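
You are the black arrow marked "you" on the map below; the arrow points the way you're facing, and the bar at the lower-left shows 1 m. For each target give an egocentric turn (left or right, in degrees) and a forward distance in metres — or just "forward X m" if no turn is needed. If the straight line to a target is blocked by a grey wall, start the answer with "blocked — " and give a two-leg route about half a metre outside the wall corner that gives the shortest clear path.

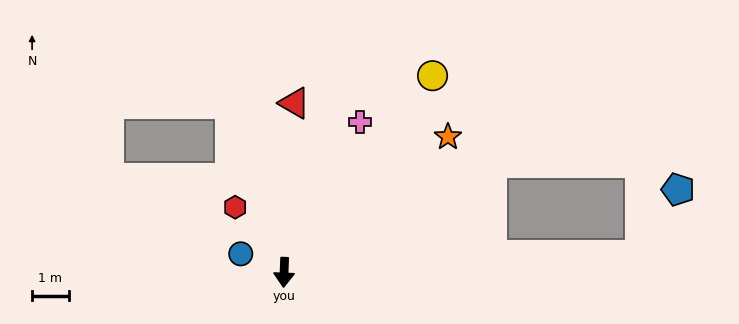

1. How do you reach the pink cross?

turn left 155°, forward 4.6 m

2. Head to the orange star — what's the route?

turn left 132°, forward 5.8 m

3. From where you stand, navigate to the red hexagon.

turn right 141°, forward 2.2 m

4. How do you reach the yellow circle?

turn left 145°, forward 6.7 m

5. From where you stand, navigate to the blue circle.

turn right 111°, forward 1.3 m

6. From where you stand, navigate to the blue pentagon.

blocked — turn left 95°, forward 9.7 m, then turn left 57°, forward 2.1 m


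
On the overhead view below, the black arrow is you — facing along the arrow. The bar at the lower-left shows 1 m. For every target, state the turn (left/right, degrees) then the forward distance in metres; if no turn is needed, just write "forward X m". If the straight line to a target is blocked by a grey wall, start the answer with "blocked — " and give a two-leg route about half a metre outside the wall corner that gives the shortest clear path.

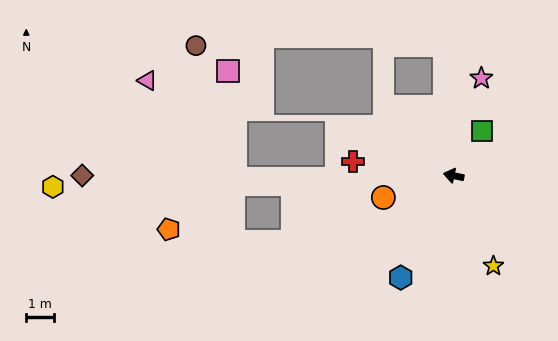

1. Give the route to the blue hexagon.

turn left 74°, forward 4.2 m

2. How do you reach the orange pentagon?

blocked — turn left 14°, forward 8.0 m, then turn left 32°, forward 2.9 m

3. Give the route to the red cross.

turn left 4°, forward 3.7 m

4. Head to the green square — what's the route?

turn right 111°, forward 1.9 m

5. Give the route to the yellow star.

turn left 125°, forward 3.6 m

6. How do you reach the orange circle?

turn left 29°, forward 2.7 m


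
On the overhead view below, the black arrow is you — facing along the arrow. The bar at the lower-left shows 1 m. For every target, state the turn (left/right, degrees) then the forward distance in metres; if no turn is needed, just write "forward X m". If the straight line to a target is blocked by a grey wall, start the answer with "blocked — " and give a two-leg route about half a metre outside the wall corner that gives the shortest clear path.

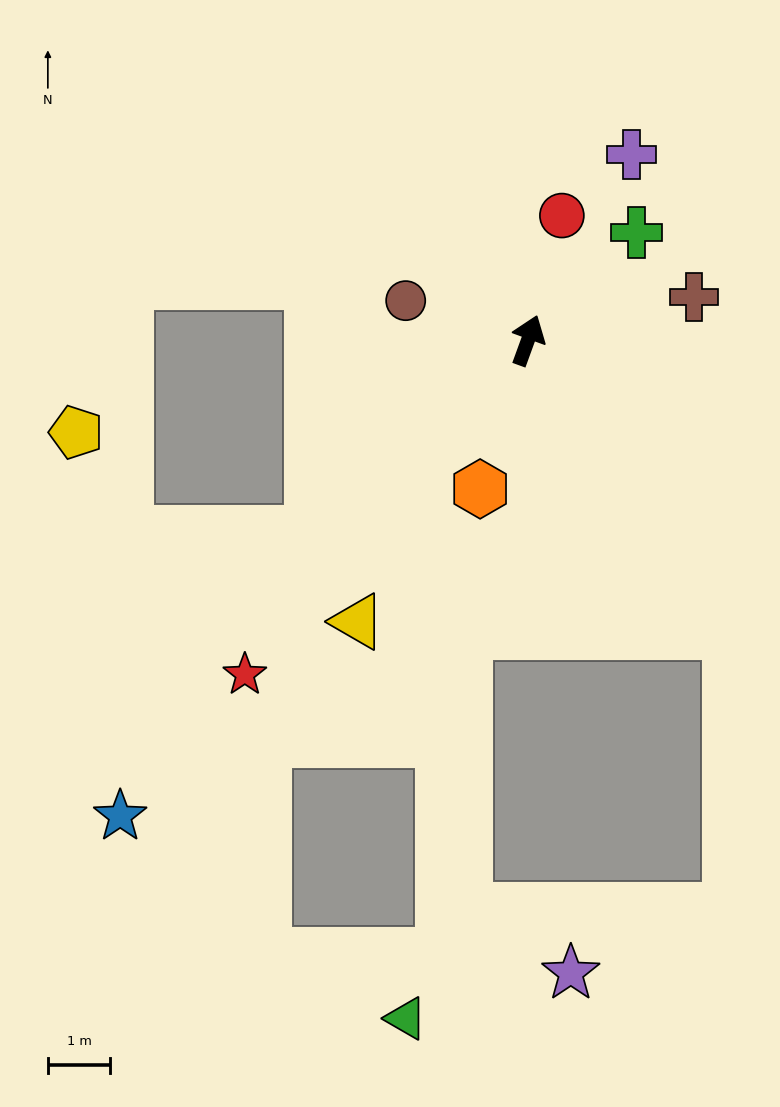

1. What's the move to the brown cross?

turn right 55°, forward 2.7 m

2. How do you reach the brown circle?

turn left 92°, forward 2.1 m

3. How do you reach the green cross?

turn right 25°, forward 2.4 m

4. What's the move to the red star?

turn left 160°, forward 7.0 m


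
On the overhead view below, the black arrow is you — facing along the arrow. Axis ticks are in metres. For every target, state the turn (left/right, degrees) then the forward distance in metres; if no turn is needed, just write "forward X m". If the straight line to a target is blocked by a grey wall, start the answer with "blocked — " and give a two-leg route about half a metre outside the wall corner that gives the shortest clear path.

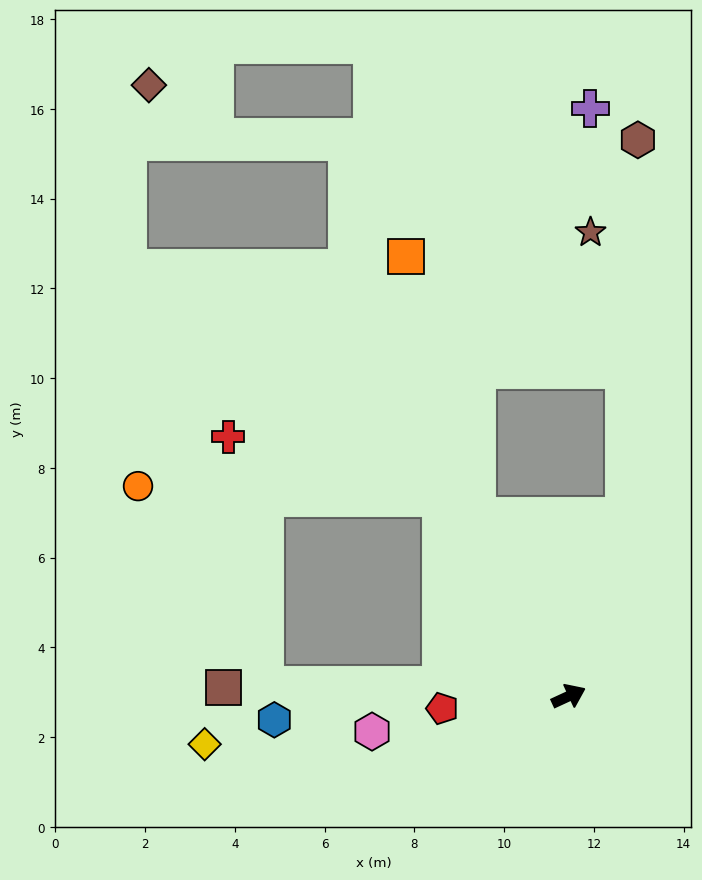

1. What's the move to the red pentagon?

turn left 161°, forward 2.8 m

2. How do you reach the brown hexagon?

blocked — turn left 48°, forward 4.2 m, then turn left 15°, forward 8.4 m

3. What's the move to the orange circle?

blocked — turn left 98°, forward 5.3 m, then turn left 55°, forward 6.8 m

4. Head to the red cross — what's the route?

blocked — turn left 98°, forward 5.3 m, then turn left 41°, forward 4.9 m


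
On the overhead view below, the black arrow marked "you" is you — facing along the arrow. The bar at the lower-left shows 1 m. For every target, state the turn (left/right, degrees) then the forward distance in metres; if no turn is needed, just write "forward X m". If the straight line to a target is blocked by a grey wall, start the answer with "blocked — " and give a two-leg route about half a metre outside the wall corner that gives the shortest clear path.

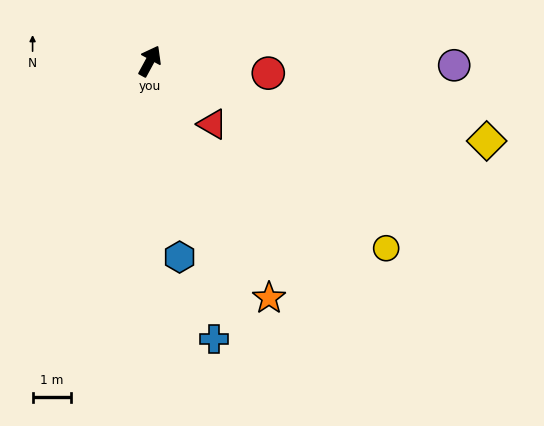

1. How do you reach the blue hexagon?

turn right 143°, forward 5.2 m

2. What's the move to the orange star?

turn right 125°, forward 6.9 m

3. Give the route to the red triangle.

turn right 107°, forward 2.3 m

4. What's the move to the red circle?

turn right 67°, forward 3.1 m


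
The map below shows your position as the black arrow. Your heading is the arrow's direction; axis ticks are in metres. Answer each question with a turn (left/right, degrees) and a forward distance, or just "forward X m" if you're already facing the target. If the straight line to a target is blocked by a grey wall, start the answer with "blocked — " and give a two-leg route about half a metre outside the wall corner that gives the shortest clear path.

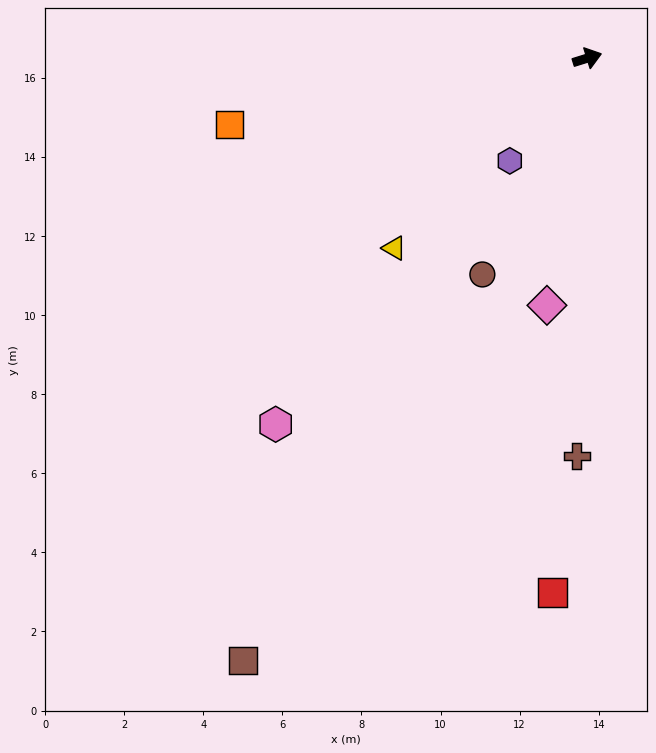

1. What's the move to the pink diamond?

turn right 117°, forward 6.3 m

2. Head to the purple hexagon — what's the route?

turn right 144°, forward 3.3 m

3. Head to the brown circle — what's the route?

turn right 133°, forward 6.1 m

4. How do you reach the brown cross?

turn right 109°, forward 10.1 m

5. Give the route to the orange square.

turn left 173°, forward 9.2 m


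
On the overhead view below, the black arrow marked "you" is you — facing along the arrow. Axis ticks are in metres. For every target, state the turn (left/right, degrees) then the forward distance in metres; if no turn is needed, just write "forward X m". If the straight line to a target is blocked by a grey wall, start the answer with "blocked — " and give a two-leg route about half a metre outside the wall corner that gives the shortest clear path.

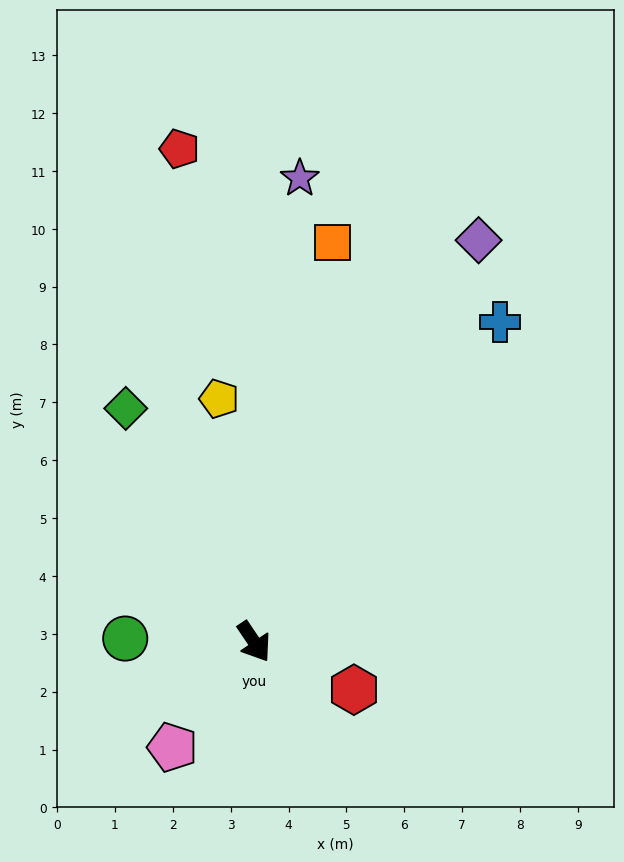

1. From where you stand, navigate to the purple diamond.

turn left 117°, forward 8.0 m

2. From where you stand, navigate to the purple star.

turn left 140°, forward 8.1 m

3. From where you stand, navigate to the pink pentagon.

turn right 72°, forward 2.3 m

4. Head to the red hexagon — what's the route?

turn left 31°, forward 1.9 m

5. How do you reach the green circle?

turn right 125°, forward 2.2 m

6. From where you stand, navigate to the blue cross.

turn left 109°, forward 7.0 m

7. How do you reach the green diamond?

turn left 175°, forward 4.6 m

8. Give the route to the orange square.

turn left 135°, forward 7.0 m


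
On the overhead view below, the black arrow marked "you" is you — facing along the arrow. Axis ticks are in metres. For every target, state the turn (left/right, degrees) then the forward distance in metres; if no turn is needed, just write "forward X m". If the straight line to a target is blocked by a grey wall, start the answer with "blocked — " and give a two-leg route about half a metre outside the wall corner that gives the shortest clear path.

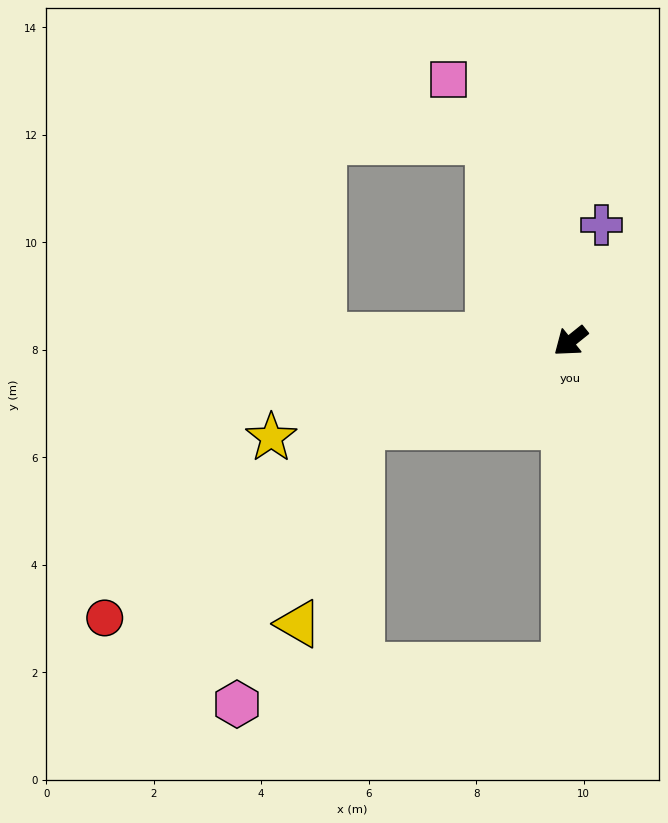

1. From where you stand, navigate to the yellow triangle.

blocked — turn right 16°, forward 4.2 m, then turn left 49°, forward 3.9 m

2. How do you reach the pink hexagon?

blocked — turn left 50°, forward 6.0 m, then turn right 82°, forward 6.1 m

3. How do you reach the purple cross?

turn right 144°, forward 2.2 m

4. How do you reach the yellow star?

turn right 21°, forward 5.8 m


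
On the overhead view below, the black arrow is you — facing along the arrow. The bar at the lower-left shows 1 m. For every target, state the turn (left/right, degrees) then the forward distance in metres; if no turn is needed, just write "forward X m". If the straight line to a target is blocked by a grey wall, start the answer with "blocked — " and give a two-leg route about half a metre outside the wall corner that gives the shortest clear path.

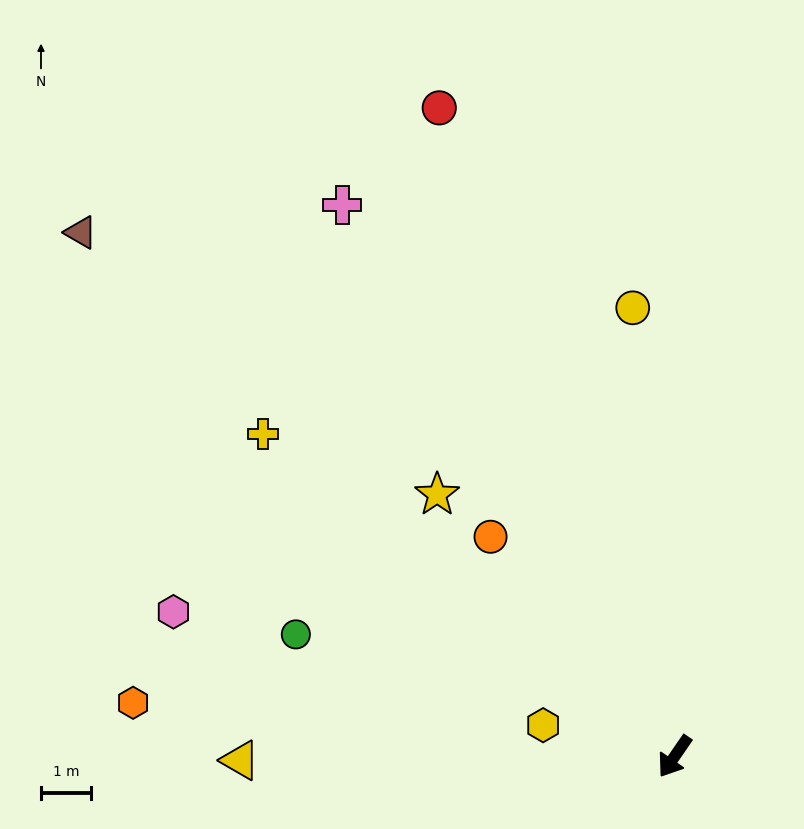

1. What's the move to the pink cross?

turn right 114°, forward 12.9 m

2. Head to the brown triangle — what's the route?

turn right 97°, forward 15.8 m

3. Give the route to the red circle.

turn right 125°, forward 13.8 m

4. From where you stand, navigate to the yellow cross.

turn right 94°, forward 10.5 m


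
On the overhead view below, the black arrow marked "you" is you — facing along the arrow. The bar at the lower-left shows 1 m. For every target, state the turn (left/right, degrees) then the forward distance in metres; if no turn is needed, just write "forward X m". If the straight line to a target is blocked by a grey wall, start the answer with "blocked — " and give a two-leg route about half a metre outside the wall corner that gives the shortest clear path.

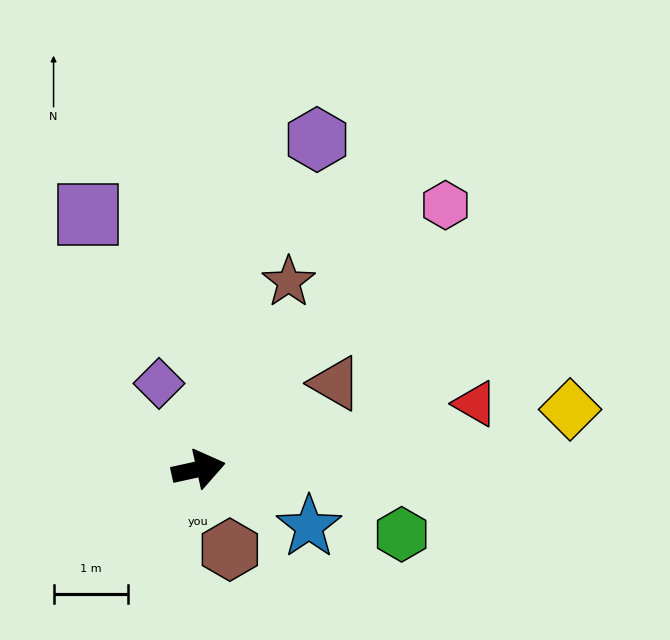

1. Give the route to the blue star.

turn right 40°, forward 1.7 m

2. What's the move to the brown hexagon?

turn right 81°, forward 1.2 m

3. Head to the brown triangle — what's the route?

turn left 20°, forward 2.2 m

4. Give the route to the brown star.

turn left 52°, forward 2.8 m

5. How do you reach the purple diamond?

turn left 102°, forward 1.3 m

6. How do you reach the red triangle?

forward 3.8 m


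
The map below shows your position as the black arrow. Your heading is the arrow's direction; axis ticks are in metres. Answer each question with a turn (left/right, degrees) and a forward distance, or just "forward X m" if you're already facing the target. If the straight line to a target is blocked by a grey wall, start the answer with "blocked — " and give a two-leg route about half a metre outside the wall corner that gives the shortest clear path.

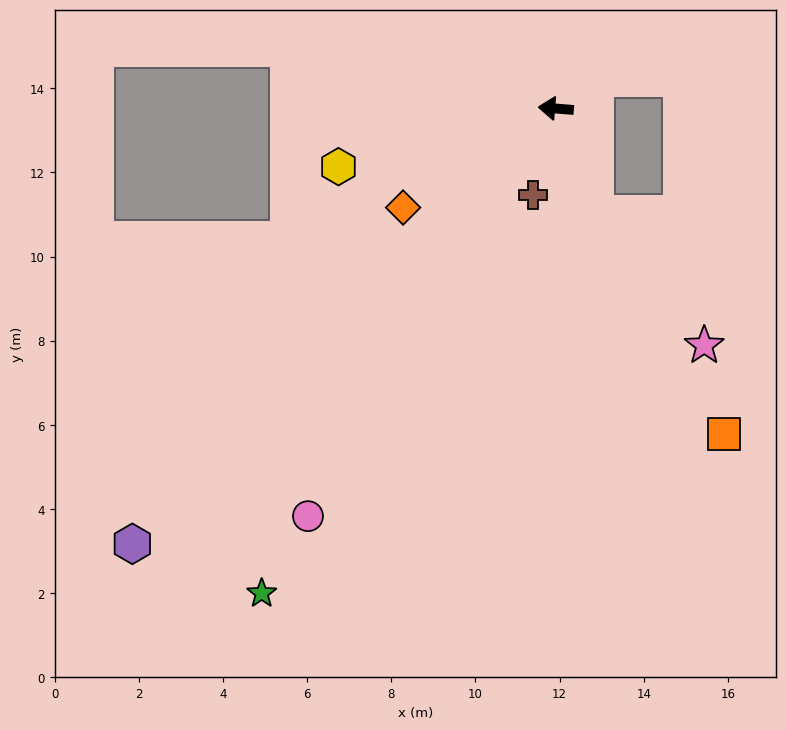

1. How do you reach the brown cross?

turn left 80°, forward 2.1 m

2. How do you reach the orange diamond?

turn left 38°, forward 4.3 m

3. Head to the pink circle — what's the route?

turn left 63°, forward 11.3 m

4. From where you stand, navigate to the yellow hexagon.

turn left 20°, forward 5.3 m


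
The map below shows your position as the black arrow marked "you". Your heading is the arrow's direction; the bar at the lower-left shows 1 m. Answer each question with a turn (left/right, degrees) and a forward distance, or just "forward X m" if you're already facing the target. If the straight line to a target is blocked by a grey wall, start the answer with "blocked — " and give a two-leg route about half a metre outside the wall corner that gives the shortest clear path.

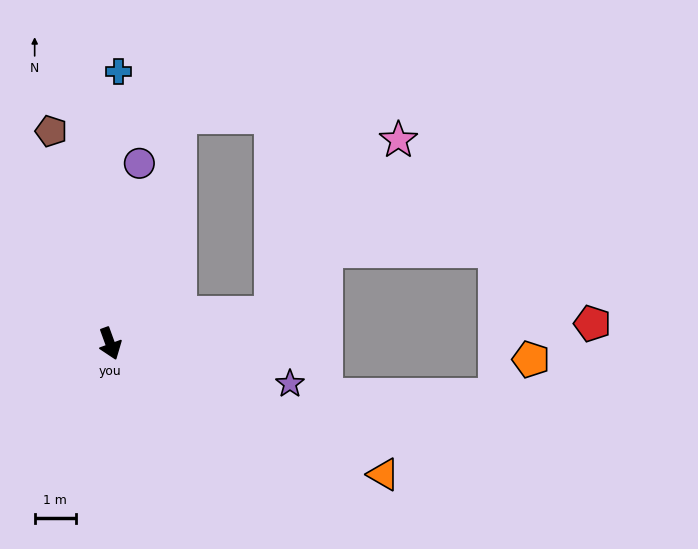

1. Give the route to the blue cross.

turn left 158°, forward 6.6 m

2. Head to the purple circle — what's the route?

turn left 151°, forward 4.4 m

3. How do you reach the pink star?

blocked — turn left 81°, forward 4.0 m, then turn left 43°, forward 5.2 m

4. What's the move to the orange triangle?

turn left 44°, forward 7.4 m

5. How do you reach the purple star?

turn left 57°, forward 4.5 m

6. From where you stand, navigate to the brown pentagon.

turn left 176°, forward 5.3 m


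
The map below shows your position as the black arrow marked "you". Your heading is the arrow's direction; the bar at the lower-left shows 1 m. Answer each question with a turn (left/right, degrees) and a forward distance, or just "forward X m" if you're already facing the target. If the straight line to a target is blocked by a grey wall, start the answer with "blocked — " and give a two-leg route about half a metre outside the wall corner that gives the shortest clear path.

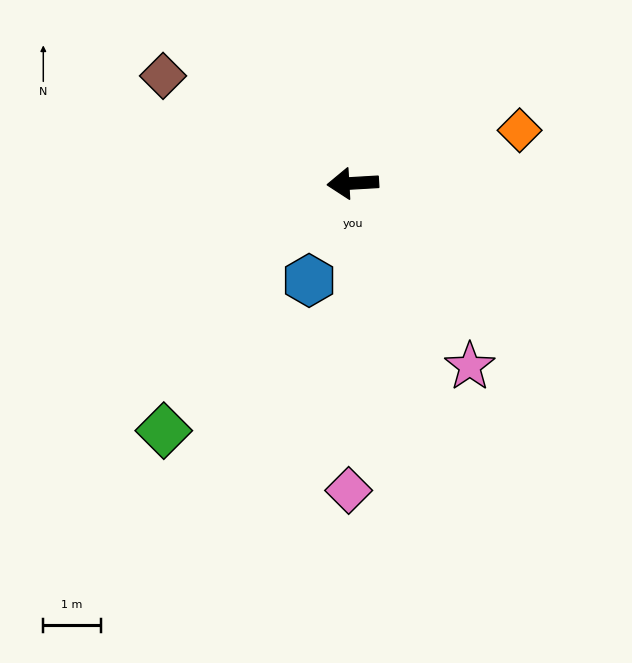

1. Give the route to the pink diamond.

turn left 86°, forward 5.4 m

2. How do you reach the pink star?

turn left 119°, forward 3.8 m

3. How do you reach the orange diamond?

turn right 166°, forward 3.1 m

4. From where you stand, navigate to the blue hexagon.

turn left 62°, forward 1.9 m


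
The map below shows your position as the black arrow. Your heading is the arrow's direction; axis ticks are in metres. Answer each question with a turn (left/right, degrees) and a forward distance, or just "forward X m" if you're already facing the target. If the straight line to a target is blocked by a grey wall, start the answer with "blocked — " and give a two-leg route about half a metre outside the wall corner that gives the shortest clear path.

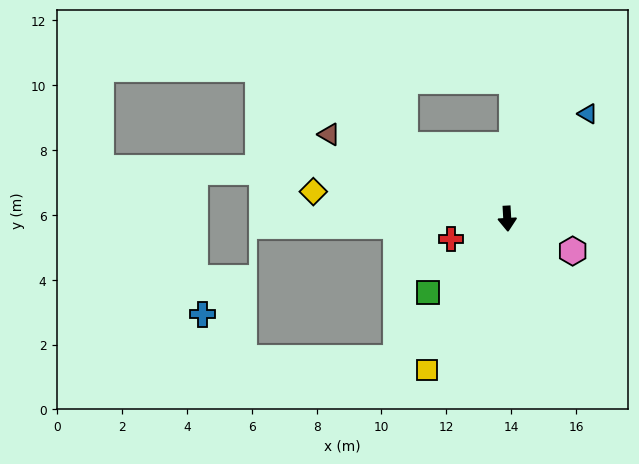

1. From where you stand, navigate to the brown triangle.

turn right 118°, forward 6.1 m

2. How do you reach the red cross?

turn right 73°, forward 1.9 m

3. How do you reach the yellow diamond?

turn right 101°, forward 6.0 m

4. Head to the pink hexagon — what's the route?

turn left 60°, forward 2.2 m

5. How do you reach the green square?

turn right 50°, forward 3.3 m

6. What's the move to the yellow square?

turn right 31°, forward 5.3 m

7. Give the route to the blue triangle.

turn left 139°, forward 4.1 m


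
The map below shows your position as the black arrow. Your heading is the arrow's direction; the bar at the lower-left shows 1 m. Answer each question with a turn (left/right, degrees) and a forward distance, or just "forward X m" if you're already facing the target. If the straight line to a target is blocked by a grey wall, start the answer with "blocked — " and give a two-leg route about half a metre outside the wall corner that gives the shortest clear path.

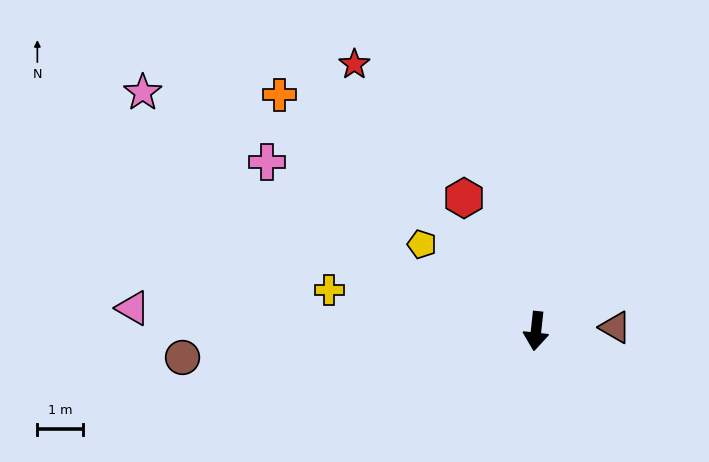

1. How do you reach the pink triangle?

turn right 87°, forward 8.9 m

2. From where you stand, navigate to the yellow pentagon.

turn right 121°, forward 3.2 m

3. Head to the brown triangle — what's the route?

turn left 99°, forward 1.8 m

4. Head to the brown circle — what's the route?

turn right 80°, forward 7.8 m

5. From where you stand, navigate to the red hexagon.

turn right 145°, forward 3.3 m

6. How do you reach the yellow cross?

turn right 95°, forward 4.7 m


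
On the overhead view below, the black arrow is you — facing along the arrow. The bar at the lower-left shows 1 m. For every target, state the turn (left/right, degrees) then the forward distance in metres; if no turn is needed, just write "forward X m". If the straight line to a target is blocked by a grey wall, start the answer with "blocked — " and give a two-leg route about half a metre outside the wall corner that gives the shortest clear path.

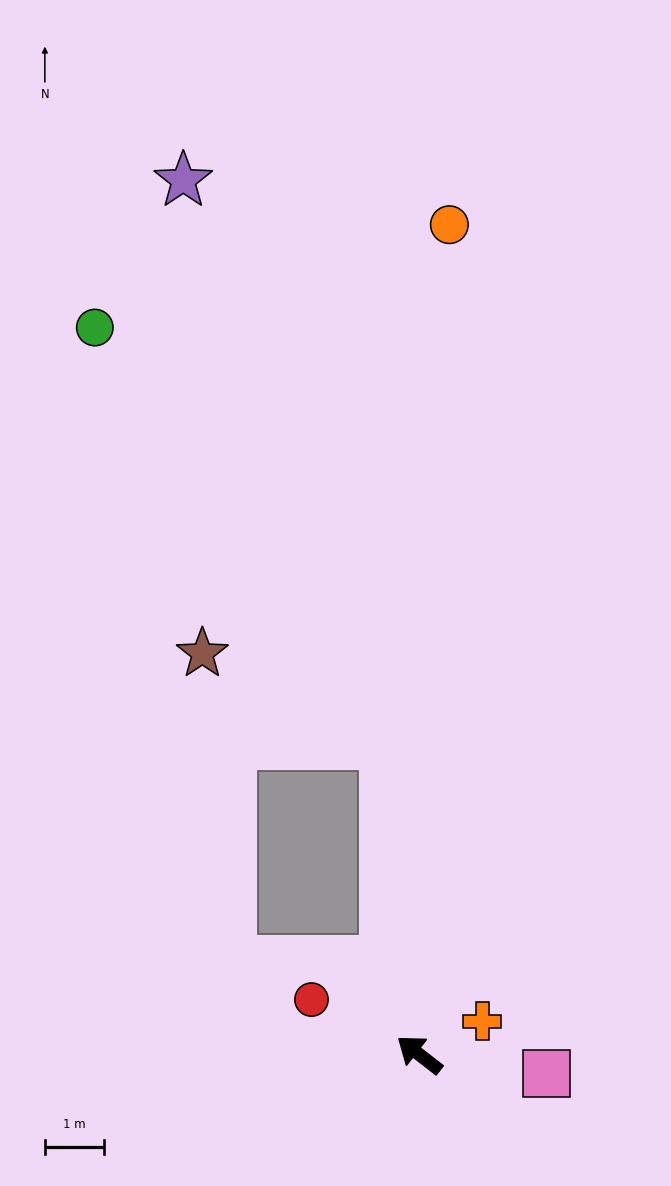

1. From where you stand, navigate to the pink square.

turn right 151°, forward 2.2 m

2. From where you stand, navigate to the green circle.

blocked — turn right 46°, forward 5.3 m, then turn left 29°, forward 8.6 m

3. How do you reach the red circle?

turn left 11°, forward 2.0 m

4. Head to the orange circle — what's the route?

turn right 54°, forward 14.0 m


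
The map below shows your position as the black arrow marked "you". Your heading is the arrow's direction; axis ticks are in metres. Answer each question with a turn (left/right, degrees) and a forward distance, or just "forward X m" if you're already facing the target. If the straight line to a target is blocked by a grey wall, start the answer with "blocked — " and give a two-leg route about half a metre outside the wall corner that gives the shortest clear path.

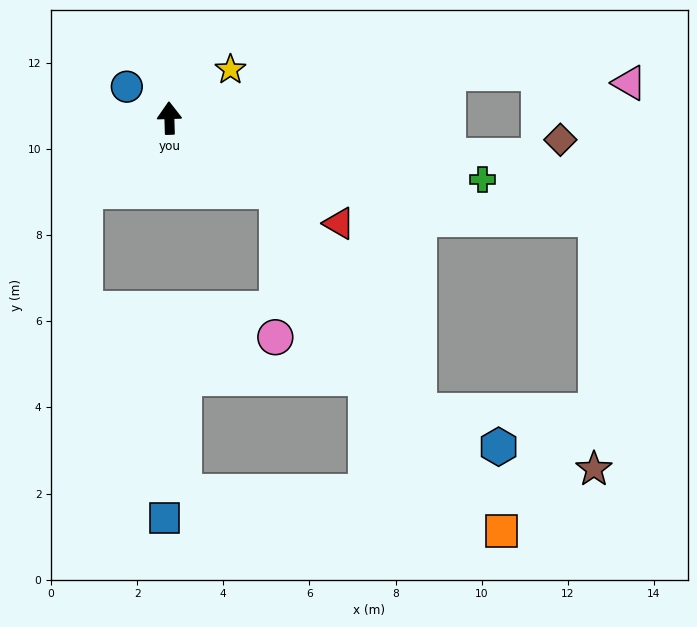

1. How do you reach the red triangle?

turn right 123°, forward 4.6 m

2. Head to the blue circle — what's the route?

turn left 52°, forward 1.2 m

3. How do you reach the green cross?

turn right 103°, forward 7.4 m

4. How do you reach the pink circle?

blocked — turn right 126°, forward 3.0 m, then turn right 57°, forward 3.4 m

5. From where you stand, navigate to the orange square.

blocked — turn right 126°, forward 3.0 m, then turn right 22°, forward 9.5 m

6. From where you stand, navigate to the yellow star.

turn right 53°, forward 1.8 m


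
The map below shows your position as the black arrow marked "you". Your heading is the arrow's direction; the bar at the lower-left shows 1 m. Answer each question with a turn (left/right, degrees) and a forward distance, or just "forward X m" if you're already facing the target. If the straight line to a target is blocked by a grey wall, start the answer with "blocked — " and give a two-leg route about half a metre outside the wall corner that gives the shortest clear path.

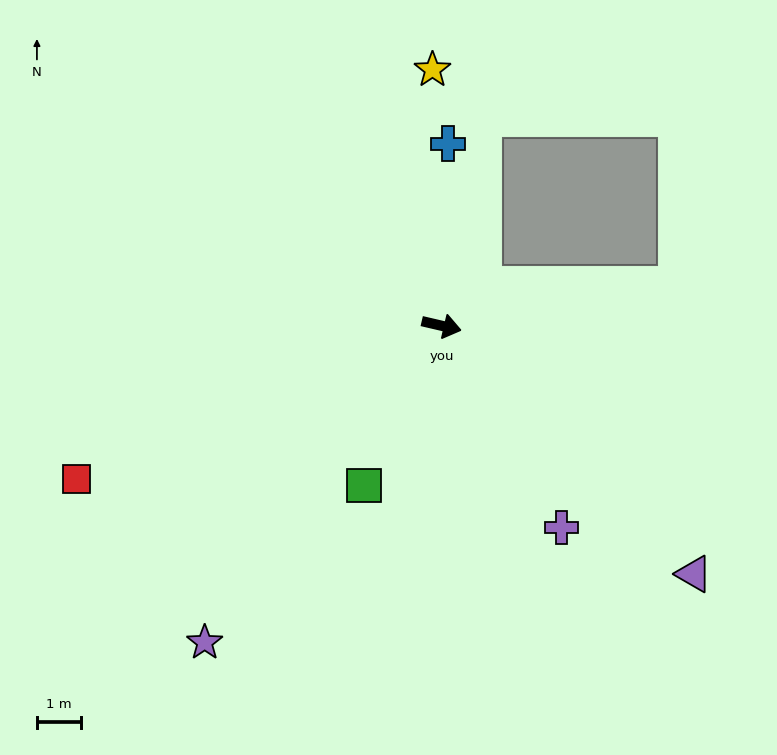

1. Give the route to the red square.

turn right 144°, forward 9.0 m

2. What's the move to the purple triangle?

turn right 31°, forward 8.1 m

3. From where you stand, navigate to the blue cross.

turn left 101°, forward 4.2 m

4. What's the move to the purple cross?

turn right 46°, forward 5.4 m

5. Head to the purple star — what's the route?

turn right 114°, forward 9.0 m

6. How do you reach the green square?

turn right 103°, forward 4.1 m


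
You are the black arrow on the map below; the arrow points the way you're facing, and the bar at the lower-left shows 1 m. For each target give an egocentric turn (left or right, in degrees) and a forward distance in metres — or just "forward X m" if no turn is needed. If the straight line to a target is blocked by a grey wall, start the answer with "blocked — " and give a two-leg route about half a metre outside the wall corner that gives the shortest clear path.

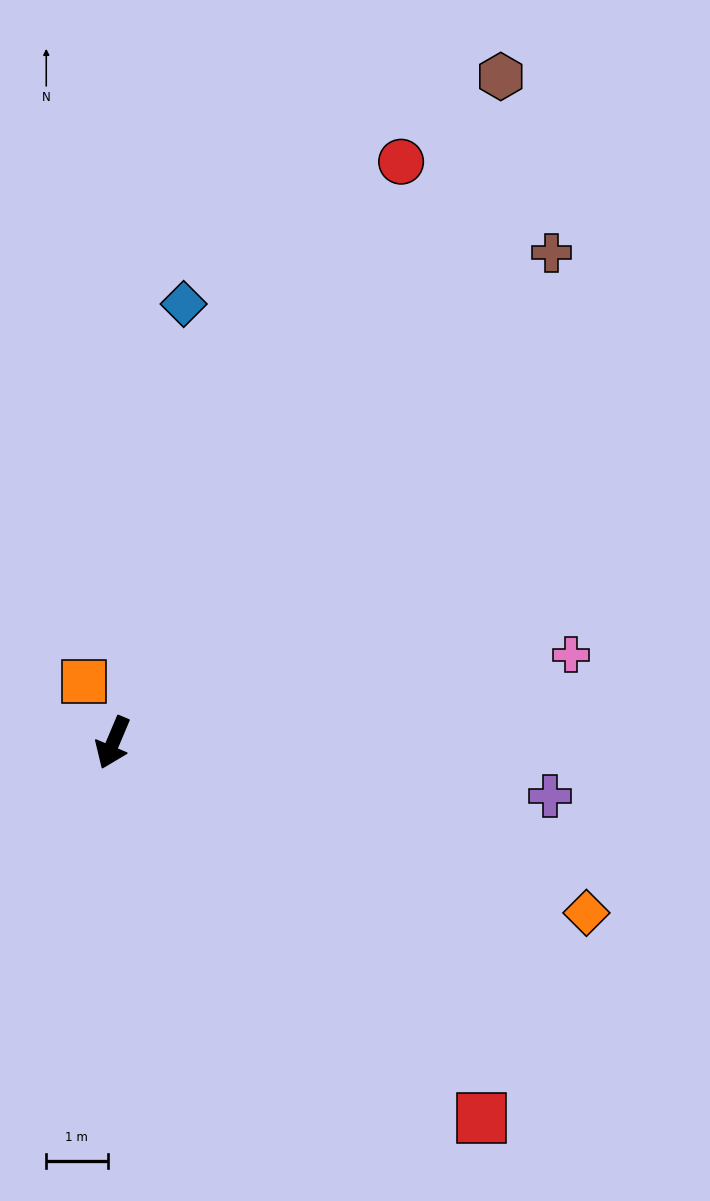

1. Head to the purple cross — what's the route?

turn left 106°, forward 7.2 m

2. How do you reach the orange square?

turn right 132°, forward 1.1 m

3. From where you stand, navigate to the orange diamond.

turn left 93°, forward 8.2 m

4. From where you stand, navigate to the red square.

turn left 67°, forward 8.6 m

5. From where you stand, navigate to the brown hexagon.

turn left 173°, forward 12.6 m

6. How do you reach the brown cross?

turn left 161°, forward 10.7 m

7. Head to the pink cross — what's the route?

turn left 124°, forward 7.6 m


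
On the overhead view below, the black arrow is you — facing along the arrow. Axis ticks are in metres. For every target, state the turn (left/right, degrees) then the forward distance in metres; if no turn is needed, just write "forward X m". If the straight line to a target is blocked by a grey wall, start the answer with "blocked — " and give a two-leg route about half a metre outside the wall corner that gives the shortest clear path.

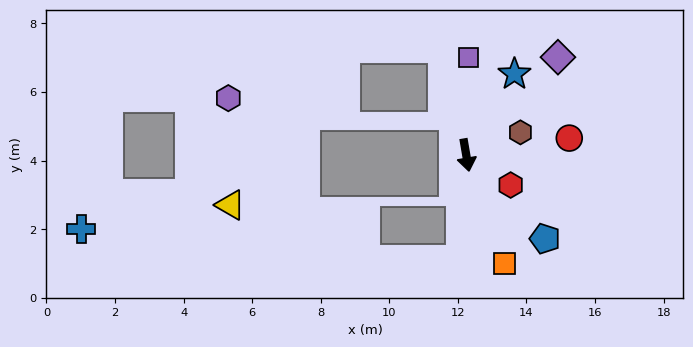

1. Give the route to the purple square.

turn left 169°, forward 2.8 m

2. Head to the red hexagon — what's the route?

turn left 46°, forward 1.6 m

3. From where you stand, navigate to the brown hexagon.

turn left 103°, forward 1.7 m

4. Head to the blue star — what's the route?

turn left 140°, forward 2.8 m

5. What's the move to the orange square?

turn left 10°, forward 3.4 m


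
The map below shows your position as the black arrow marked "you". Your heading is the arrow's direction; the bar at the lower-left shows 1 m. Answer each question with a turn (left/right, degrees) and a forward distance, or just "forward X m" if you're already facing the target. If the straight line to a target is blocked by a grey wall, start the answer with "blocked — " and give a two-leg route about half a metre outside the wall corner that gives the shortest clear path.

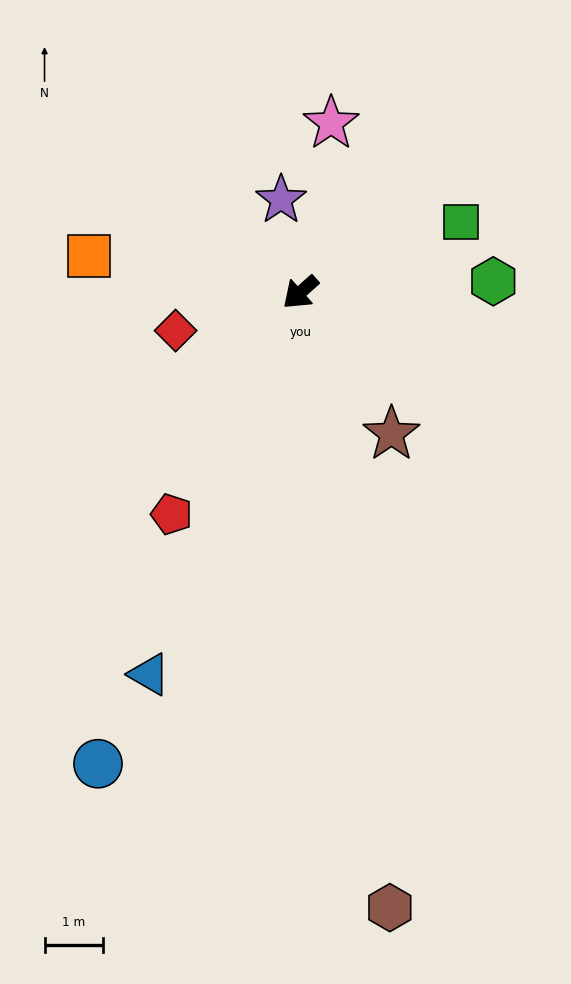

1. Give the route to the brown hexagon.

turn left 57°, forward 10.7 m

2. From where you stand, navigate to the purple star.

turn right 120°, forward 1.6 m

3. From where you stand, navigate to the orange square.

turn right 52°, forward 3.7 m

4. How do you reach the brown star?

turn left 81°, forward 2.9 m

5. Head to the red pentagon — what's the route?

turn left 18°, forward 4.4 m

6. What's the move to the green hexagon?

turn left 142°, forward 3.3 m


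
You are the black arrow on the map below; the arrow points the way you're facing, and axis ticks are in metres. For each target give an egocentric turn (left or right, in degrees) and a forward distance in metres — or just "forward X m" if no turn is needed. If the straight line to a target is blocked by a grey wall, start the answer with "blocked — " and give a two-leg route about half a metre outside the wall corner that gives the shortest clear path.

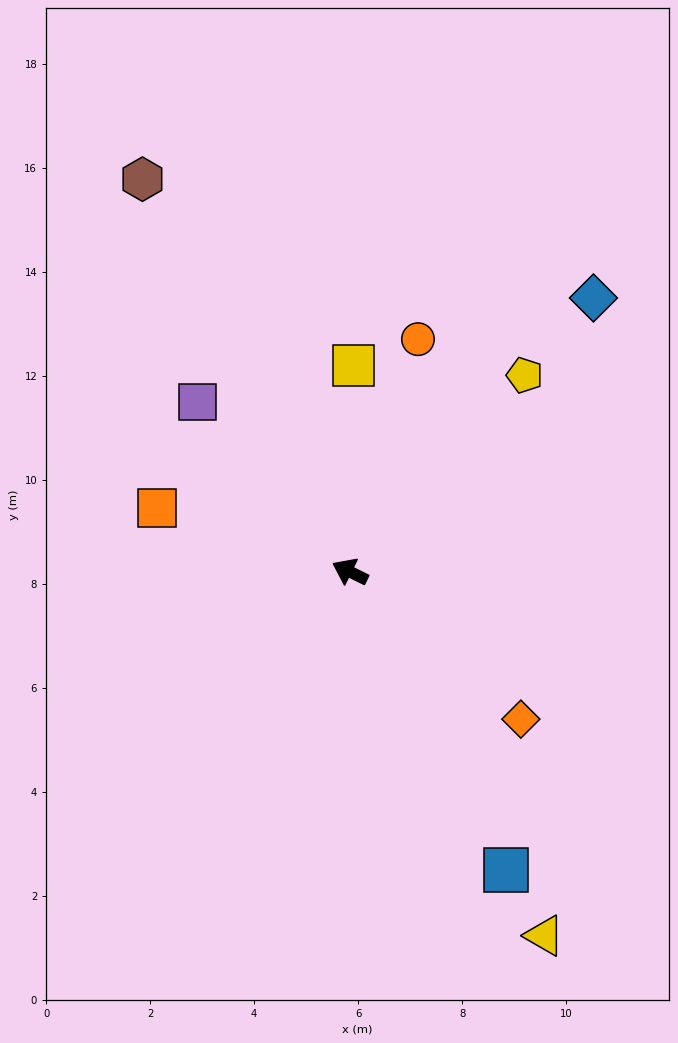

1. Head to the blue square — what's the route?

turn left 144°, forward 6.5 m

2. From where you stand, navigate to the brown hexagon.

turn right 36°, forward 8.5 m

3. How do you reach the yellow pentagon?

turn right 105°, forward 5.1 m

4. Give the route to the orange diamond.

turn left 165°, forward 4.3 m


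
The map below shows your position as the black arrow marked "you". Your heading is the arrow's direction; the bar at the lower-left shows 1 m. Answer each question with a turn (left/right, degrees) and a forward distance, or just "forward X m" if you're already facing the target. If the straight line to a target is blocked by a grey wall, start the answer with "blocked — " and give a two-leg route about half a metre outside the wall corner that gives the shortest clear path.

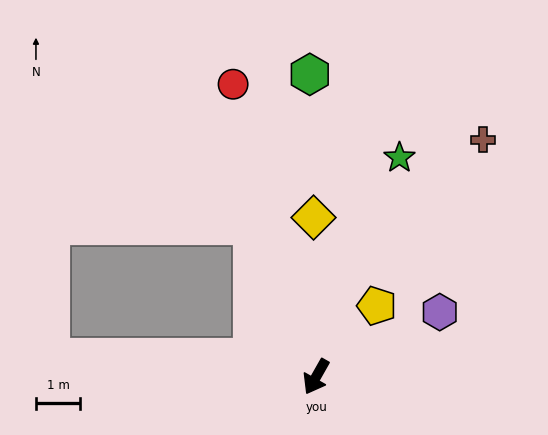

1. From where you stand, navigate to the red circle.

turn right 135°, forward 6.9 m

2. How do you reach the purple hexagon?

turn left 147°, forward 3.2 m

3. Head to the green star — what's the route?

turn right 171°, forward 5.3 m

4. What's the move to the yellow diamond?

turn right 150°, forward 3.6 m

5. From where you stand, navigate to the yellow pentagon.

turn left 169°, forward 2.1 m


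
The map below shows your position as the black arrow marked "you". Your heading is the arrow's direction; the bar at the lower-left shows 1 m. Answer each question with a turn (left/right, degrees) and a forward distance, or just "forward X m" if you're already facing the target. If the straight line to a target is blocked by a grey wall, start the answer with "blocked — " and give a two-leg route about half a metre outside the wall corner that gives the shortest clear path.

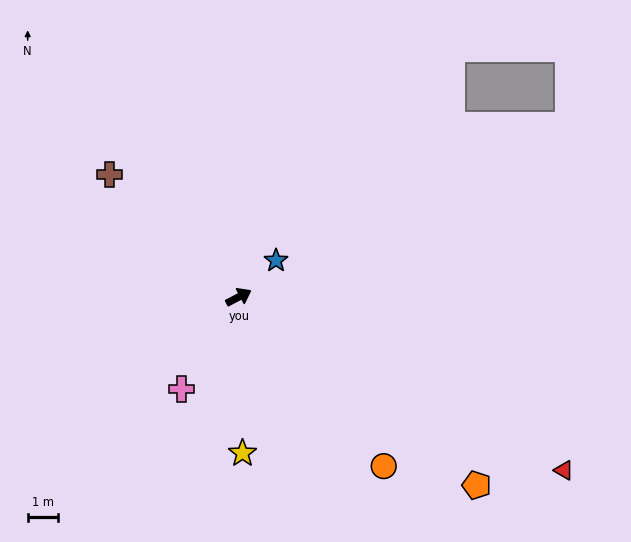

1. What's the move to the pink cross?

turn right 150°, forward 3.5 m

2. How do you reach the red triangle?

turn right 56°, forward 12.0 m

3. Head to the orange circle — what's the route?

turn right 77°, forward 7.3 m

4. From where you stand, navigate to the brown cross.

turn left 109°, forward 5.8 m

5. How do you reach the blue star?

turn left 17°, forward 1.7 m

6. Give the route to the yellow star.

turn right 116°, forward 5.1 m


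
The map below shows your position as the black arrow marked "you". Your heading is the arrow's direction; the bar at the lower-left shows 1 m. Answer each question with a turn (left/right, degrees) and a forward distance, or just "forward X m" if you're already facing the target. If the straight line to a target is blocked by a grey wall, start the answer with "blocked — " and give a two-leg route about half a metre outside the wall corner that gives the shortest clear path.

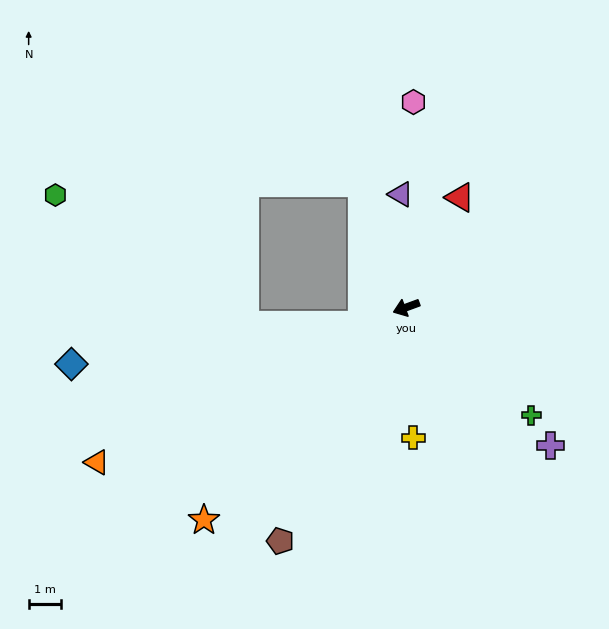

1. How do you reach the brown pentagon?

turn left 42°, forward 8.1 m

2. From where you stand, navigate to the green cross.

turn left 119°, forward 5.1 m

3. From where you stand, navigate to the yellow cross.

turn left 73°, forward 4.0 m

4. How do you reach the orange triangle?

turn left 6°, forward 10.6 m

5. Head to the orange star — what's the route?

turn left 26°, forward 9.0 m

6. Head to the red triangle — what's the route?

turn right 136°, forward 3.8 m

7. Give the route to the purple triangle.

turn right 107°, forward 3.5 m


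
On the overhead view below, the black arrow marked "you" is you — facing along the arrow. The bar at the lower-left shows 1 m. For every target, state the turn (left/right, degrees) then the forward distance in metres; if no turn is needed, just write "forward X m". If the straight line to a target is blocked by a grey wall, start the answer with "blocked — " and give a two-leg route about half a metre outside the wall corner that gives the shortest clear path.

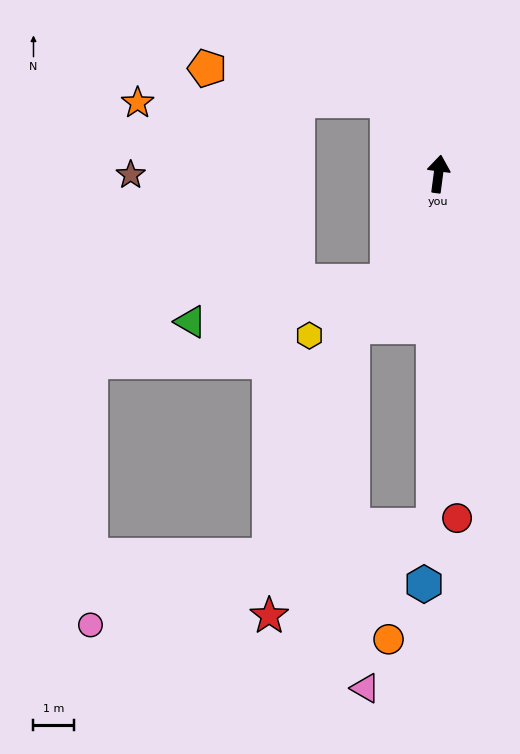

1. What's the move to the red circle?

turn right 169°, forward 8.4 m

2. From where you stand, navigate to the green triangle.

blocked — turn left 162°, forward 2.9 m, then turn right 53°, forward 4.9 m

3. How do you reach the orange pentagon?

blocked — turn left 42°, forward 2.2 m, then turn left 45°, forward 4.5 m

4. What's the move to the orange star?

blocked — turn left 42°, forward 2.2 m, then turn left 56°, forward 6.1 m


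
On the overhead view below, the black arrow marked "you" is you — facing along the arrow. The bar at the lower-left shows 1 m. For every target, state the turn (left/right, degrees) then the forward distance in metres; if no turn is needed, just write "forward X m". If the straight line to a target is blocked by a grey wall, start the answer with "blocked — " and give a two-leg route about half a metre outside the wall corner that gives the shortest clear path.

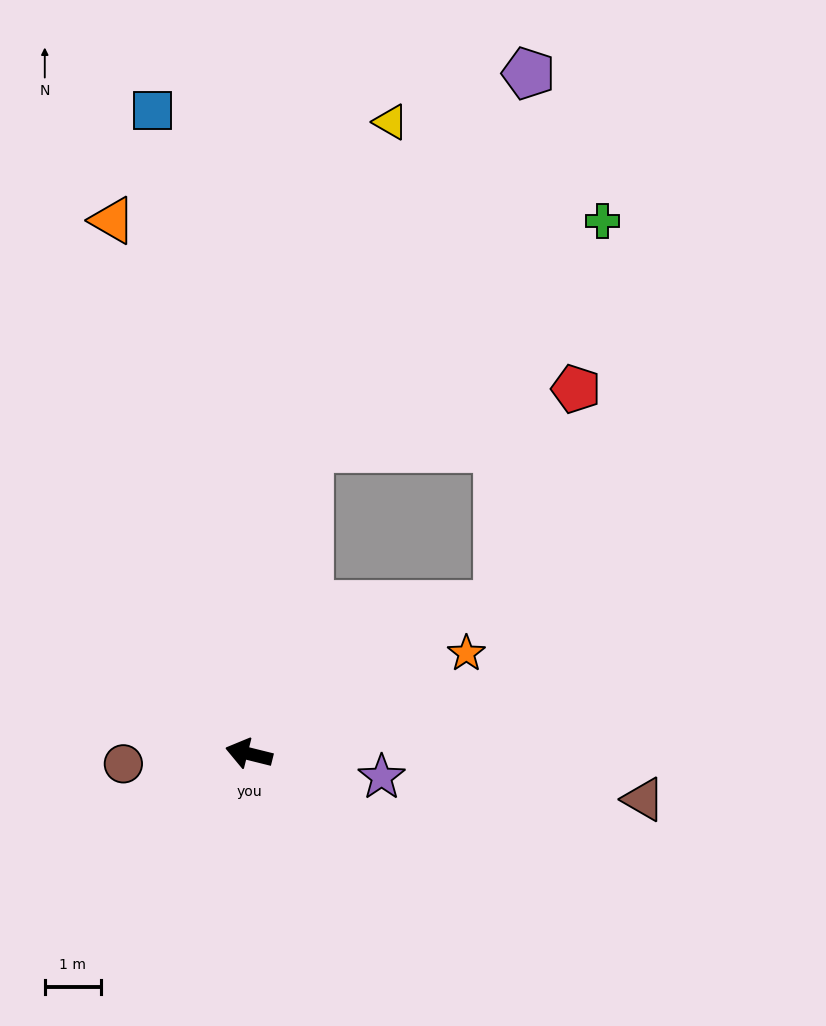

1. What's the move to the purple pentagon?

blocked — turn right 87°, forward 5.5 m, then turn right 19°, forward 7.8 m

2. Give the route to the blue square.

turn right 68°, forward 11.6 m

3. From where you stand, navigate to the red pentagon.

blocked — turn right 87°, forward 5.5 m, then turn right 66°, forward 4.9 m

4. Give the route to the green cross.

blocked — turn right 87°, forward 5.5 m, then turn right 41°, forward 6.6 m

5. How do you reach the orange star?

turn right 141°, forward 4.3 m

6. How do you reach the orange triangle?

turn right 62°, forward 9.8 m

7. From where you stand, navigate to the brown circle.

turn left 19°, forward 2.2 m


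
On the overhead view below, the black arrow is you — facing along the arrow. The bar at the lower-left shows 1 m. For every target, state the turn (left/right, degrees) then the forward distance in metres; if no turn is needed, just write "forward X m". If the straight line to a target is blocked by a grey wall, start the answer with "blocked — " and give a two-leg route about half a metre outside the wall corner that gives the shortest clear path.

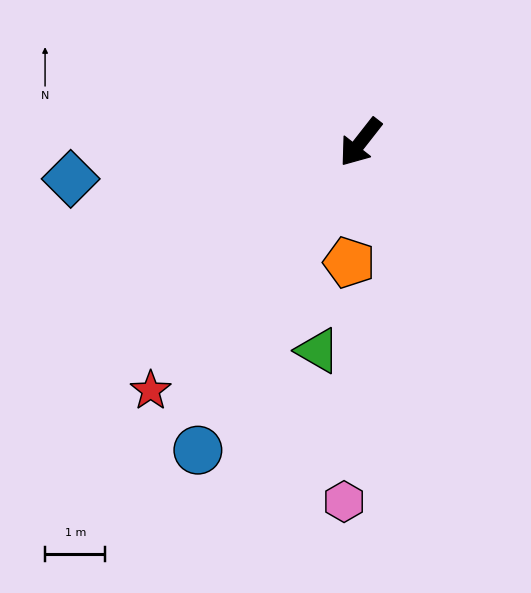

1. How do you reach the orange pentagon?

turn left 33°, forward 2.0 m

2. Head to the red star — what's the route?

turn right 2°, forward 5.4 m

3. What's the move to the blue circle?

turn left 10°, forward 5.8 m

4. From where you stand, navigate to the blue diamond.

turn right 45°, forward 4.8 m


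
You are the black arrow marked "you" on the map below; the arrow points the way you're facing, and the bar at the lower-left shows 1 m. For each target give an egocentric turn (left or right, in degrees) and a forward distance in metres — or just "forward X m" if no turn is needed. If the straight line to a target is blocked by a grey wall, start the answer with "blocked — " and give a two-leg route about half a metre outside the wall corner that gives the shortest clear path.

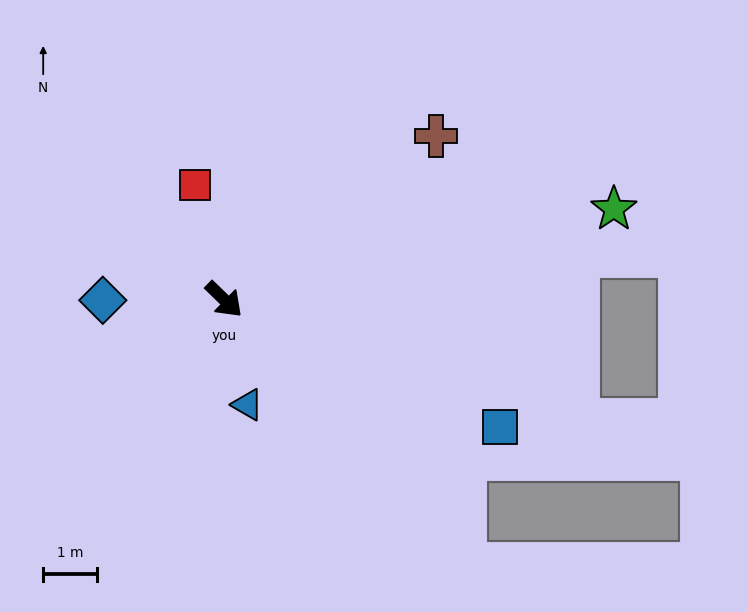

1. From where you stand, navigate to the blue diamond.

turn right 136°, forward 2.3 m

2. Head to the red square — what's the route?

turn left 149°, forward 2.2 m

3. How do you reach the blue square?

turn left 19°, forward 5.6 m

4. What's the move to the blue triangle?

turn right 33°, forward 2.0 m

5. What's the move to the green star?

turn left 57°, forward 7.4 m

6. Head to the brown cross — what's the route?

turn left 82°, forward 5.0 m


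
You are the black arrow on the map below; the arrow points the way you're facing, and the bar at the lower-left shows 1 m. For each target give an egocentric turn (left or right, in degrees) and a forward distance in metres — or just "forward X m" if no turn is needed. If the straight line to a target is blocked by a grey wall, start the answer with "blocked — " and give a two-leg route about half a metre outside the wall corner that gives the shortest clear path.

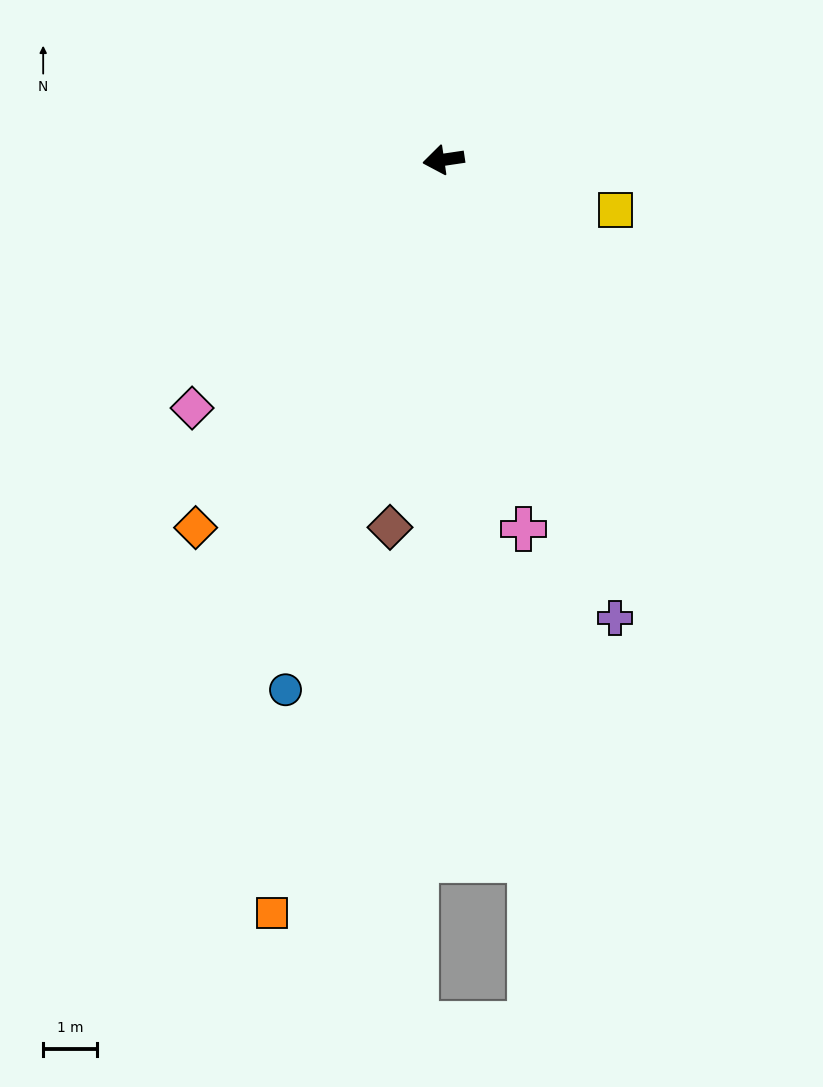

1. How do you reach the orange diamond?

turn left 48°, forward 8.3 m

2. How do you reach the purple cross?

turn left 102°, forward 9.1 m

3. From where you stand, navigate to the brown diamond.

turn left 73°, forward 6.9 m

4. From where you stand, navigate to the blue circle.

turn left 65°, forward 10.3 m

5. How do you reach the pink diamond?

turn left 36°, forward 6.6 m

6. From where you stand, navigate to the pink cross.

turn left 94°, forward 7.0 m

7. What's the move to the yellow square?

turn left 155°, forward 3.3 m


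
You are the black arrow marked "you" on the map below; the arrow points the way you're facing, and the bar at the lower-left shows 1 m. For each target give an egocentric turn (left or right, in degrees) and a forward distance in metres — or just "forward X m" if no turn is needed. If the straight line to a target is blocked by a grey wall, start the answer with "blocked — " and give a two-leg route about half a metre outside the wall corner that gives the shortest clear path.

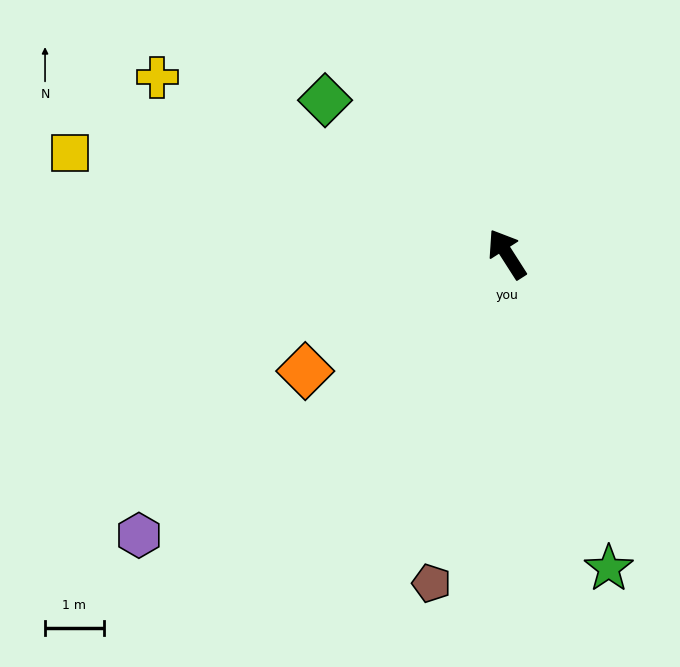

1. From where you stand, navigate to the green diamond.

turn left 17°, forward 4.1 m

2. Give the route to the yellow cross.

turn left 31°, forward 6.7 m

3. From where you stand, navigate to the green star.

turn left 165°, forward 5.6 m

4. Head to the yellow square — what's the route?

turn left 44°, forward 7.7 m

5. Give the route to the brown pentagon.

turn left 135°, forward 5.8 m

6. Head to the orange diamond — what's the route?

turn left 88°, forward 4.0 m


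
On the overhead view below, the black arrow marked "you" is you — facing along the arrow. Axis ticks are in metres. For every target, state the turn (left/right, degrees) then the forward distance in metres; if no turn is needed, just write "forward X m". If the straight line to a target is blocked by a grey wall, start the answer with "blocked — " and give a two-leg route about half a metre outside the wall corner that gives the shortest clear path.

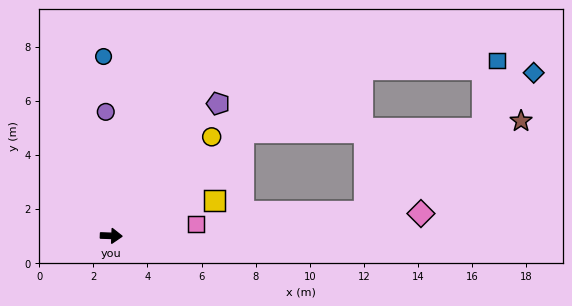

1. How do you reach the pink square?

turn left 10°, forward 3.2 m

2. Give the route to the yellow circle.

turn left 47°, forward 5.2 m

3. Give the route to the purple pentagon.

turn left 53°, forward 6.3 m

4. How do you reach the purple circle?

turn left 95°, forward 4.6 m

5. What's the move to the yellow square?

turn left 21°, forward 4.0 m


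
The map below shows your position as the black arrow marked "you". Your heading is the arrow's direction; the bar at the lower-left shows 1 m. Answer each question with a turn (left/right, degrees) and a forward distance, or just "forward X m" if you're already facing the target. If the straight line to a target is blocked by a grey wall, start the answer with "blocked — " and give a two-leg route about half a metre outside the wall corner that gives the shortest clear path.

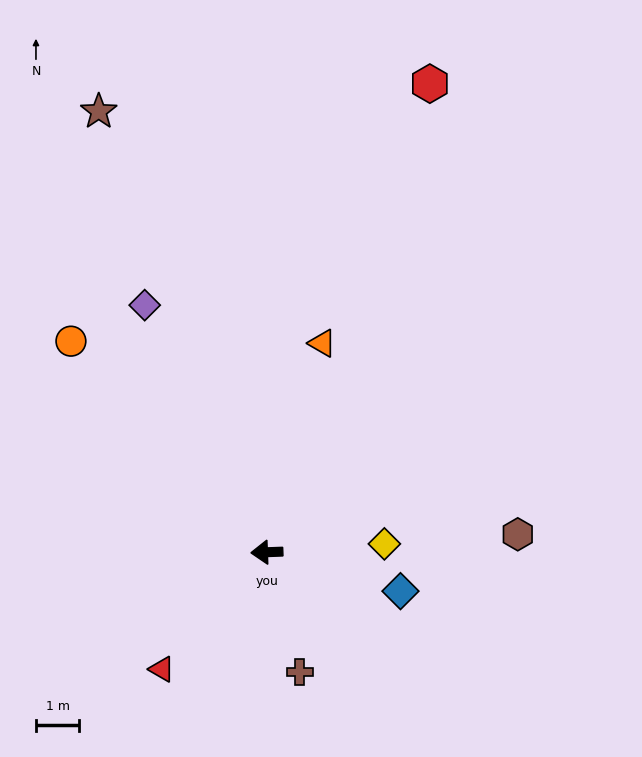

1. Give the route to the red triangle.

turn left 46°, forward 3.6 m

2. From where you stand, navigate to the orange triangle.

turn right 107°, forward 5.0 m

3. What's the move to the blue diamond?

turn left 162°, forward 3.2 m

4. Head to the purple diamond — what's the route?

turn right 66°, forward 6.4 m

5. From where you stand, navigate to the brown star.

turn right 71°, forward 10.9 m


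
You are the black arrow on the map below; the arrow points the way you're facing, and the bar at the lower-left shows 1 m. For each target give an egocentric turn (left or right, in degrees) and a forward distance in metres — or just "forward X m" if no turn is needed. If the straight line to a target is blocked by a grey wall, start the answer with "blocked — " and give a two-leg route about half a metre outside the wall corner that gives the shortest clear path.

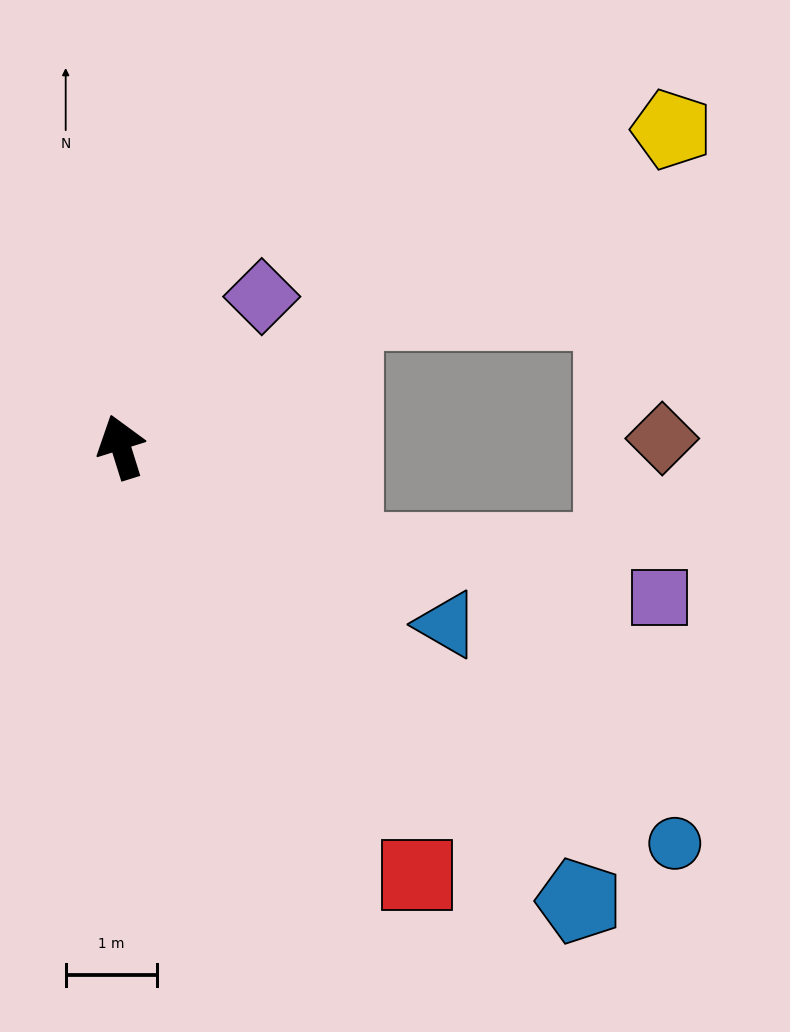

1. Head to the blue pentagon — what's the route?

turn right 152°, forward 7.1 m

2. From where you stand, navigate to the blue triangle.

turn right 136°, forward 4.1 m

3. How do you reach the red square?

turn right 163°, forward 5.7 m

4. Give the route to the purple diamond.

turn right 60°, forward 2.3 m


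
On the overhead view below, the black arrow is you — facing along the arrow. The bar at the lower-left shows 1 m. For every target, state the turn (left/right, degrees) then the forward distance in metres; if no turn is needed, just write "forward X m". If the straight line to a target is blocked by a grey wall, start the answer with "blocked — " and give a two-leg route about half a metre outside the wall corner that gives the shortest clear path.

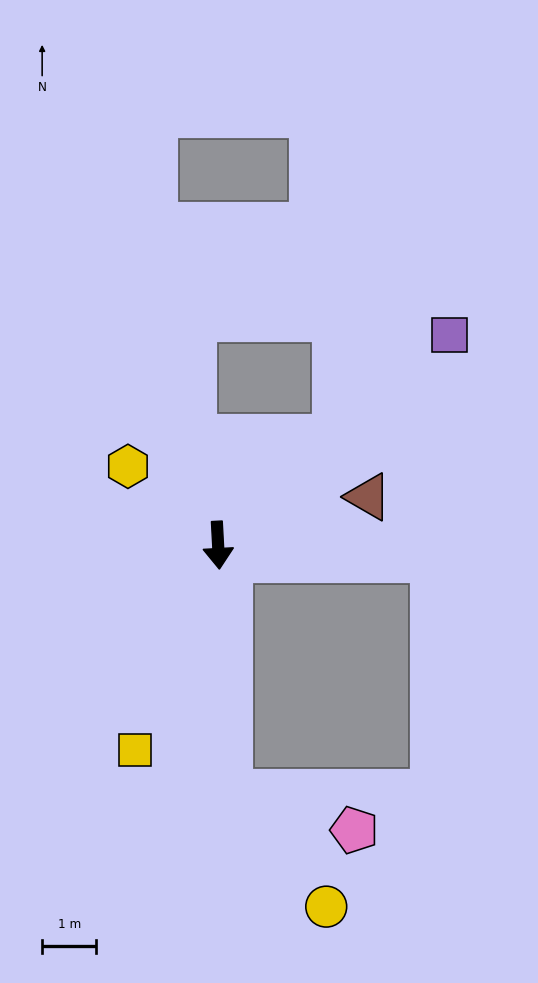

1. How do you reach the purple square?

turn left 129°, forward 5.8 m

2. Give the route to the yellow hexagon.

turn right 134°, forward 2.2 m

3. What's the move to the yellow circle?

blocked — forward 4.6 m, then turn left 37°, forward 2.7 m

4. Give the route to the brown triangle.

turn left 105°, forward 2.9 m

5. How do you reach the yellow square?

turn right 25°, forward 4.1 m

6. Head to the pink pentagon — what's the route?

blocked — forward 4.6 m, then turn left 70°, forward 2.4 m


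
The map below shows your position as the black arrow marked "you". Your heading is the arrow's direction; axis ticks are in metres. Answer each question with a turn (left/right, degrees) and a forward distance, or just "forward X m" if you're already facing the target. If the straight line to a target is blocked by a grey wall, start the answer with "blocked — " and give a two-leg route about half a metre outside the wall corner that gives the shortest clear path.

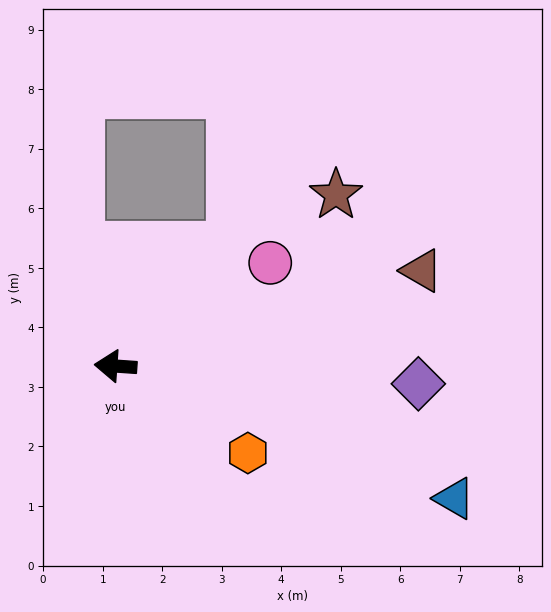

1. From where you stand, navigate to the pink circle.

turn right 142°, forward 3.1 m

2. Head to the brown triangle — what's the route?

turn right 159°, forward 5.4 m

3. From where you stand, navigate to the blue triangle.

turn left 163°, forward 6.1 m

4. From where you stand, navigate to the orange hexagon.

turn left 151°, forward 2.7 m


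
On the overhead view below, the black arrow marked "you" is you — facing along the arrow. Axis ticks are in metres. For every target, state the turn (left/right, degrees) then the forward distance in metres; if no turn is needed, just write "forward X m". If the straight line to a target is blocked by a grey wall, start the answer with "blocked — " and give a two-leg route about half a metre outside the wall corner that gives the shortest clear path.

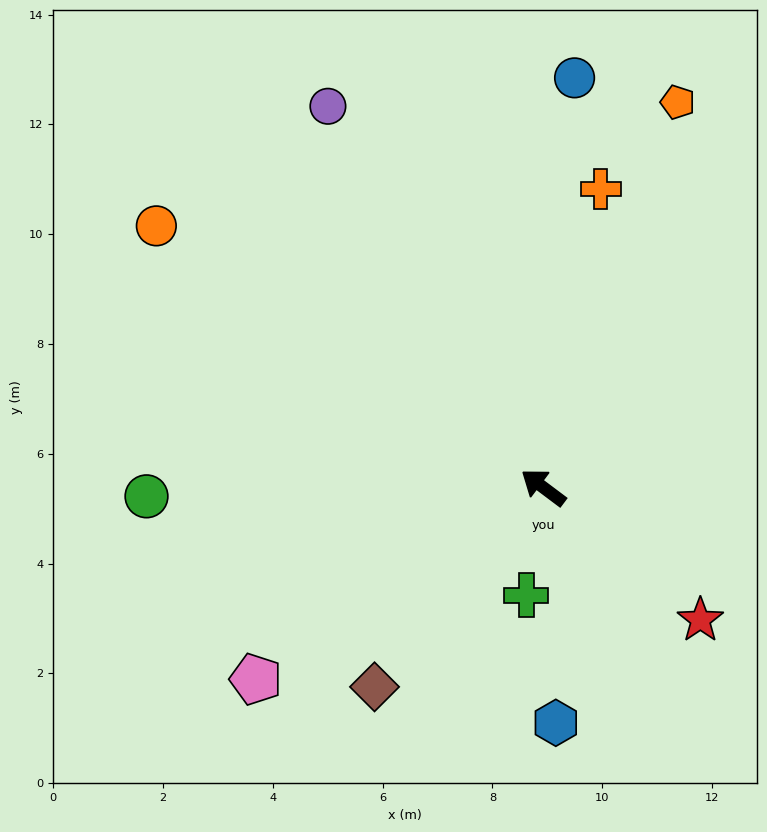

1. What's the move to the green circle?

turn left 38°, forward 7.2 m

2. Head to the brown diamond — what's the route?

turn left 87°, forward 4.8 m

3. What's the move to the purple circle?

turn right 24°, forward 8.0 m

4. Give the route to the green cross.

turn left 118°, forward 2.0 m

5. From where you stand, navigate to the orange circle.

turn left 3°, forward 8.5 m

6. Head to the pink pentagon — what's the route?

turn left 71°, forward 6.3 m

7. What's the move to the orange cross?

turn right 64°, forward 5.5 m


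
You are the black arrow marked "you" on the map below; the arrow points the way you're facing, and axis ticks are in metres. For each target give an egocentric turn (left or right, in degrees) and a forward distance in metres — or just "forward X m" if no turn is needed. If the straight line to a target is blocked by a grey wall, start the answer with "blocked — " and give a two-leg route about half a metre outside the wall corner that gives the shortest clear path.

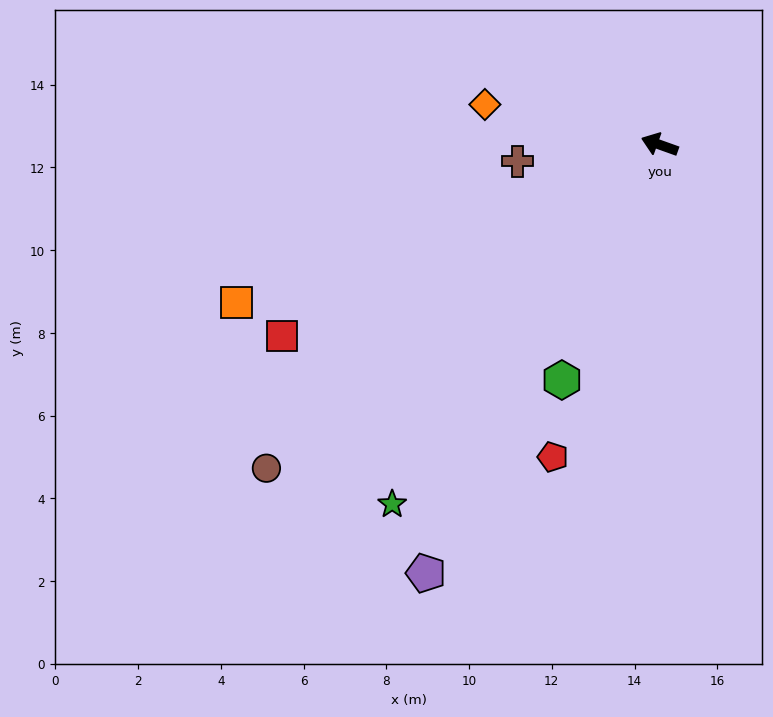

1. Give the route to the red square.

turn left 47°, forward 10.2 m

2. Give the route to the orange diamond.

turn left 7°, forward 4.3 m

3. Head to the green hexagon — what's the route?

turn left 87°, forward 6.2 m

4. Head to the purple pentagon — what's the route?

turn left 81°, forward 11.8 m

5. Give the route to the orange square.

turn left 40°, forward 10.9 m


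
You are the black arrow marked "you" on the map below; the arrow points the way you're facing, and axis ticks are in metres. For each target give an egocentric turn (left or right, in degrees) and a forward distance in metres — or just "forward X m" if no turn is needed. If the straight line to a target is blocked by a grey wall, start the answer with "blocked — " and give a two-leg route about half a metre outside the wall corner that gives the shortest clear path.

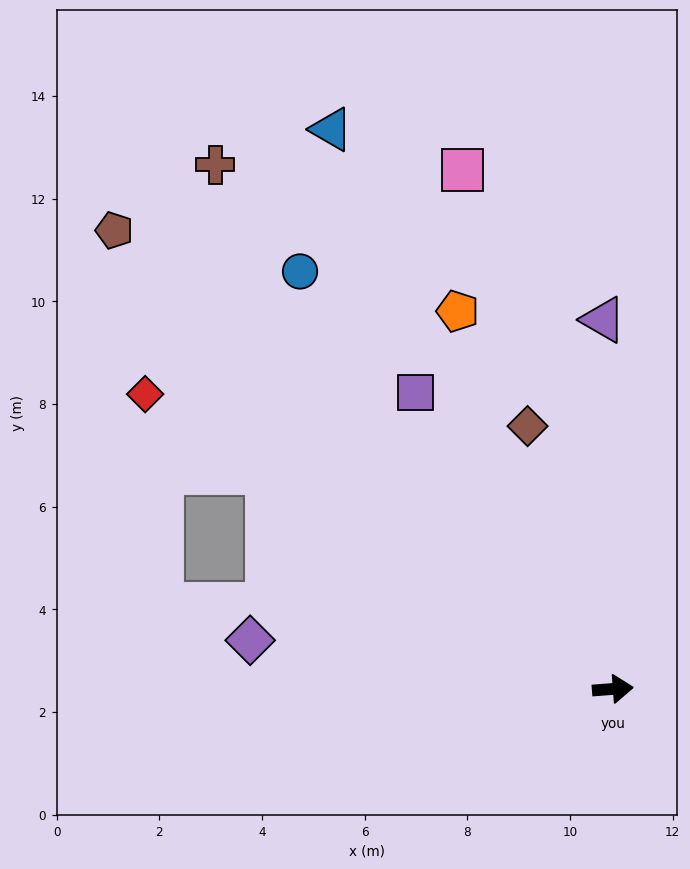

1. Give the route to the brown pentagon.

turn left 133°, forward 13.2 m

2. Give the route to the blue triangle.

turn left 112°, forward 12.2 m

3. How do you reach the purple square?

turn left 119°, forward 6.9 m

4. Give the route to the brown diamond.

turn left 104°, forward 5.4 m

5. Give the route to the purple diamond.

turn left 168°, forward 7.1 m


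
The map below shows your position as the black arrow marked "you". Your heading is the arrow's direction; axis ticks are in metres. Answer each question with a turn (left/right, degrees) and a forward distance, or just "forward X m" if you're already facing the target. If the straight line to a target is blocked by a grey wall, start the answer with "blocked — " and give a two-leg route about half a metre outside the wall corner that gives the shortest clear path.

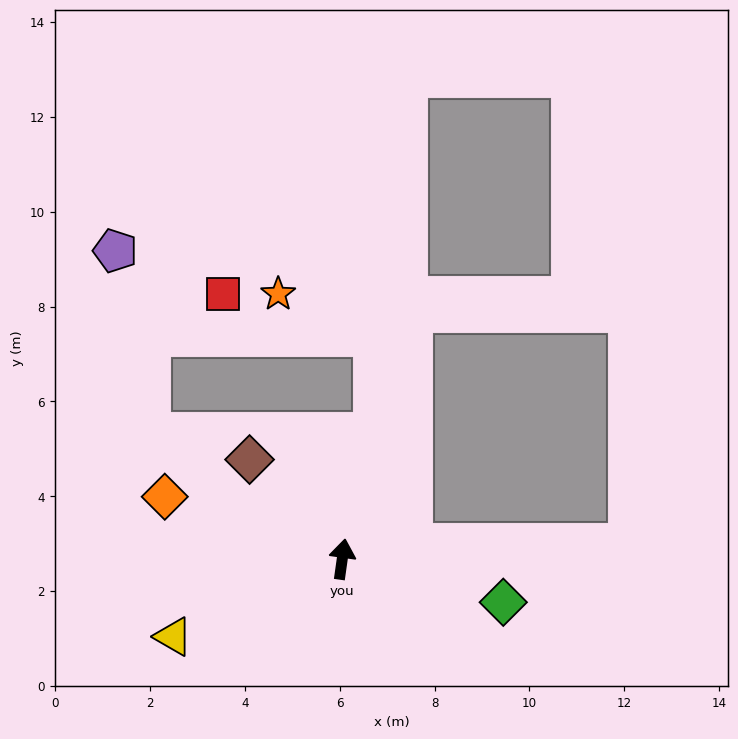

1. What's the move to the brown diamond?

turn left 51°, forward 2.9 m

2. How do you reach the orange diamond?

turn left 79°, forward 4.0 m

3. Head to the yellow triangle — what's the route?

turn left 123°, forward 3.9 m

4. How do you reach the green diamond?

turn right 97°, forward 3.5 m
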